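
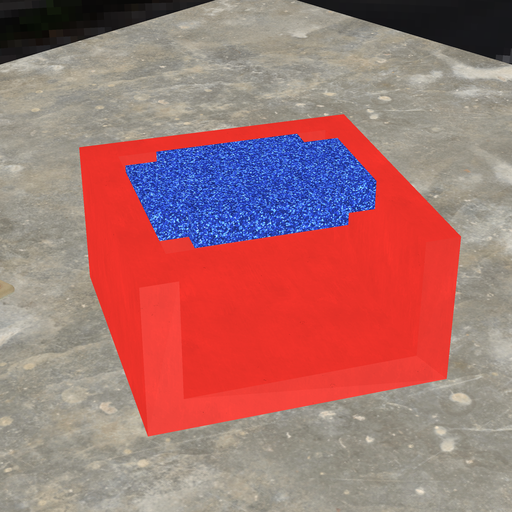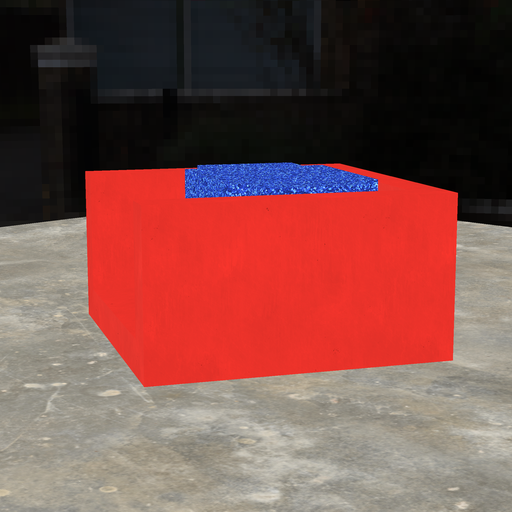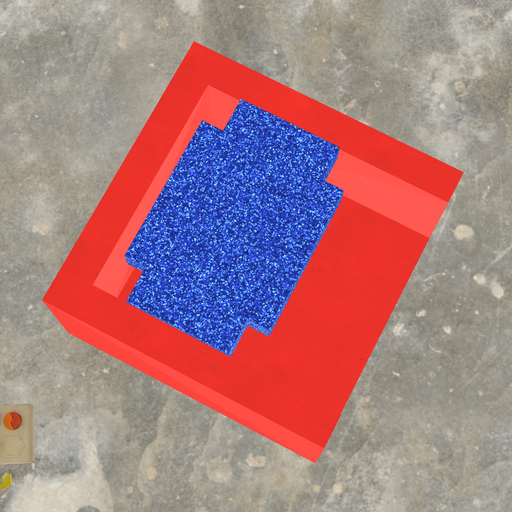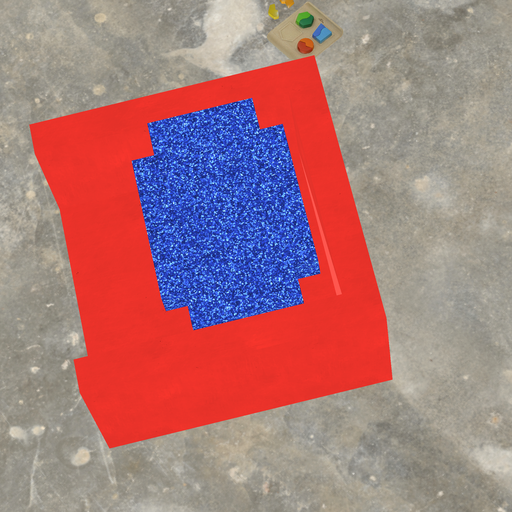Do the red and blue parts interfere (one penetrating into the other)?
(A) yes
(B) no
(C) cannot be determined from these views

(B) no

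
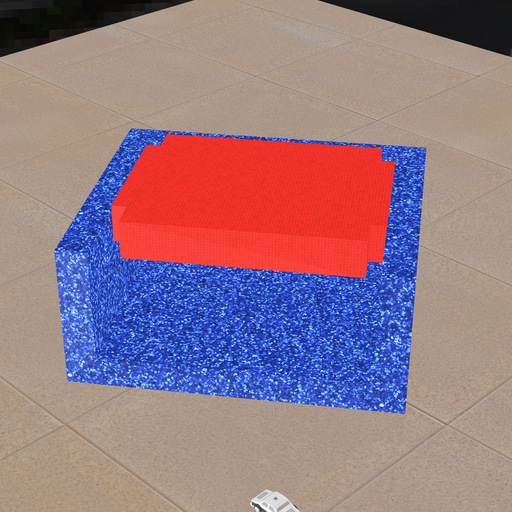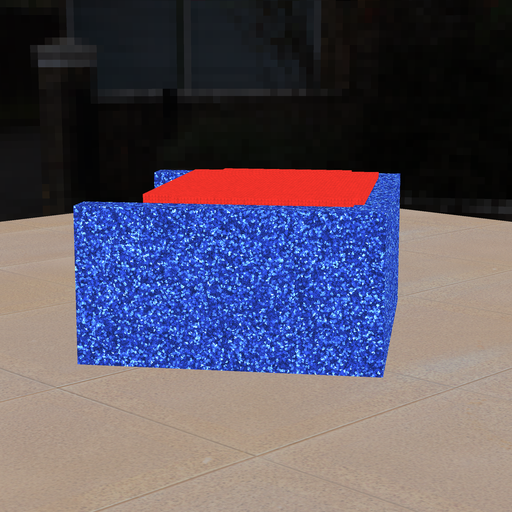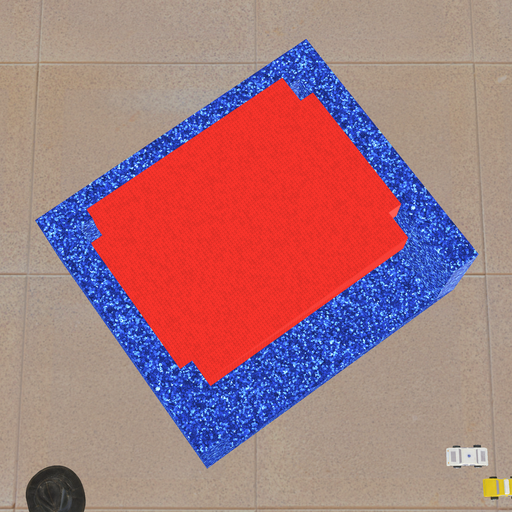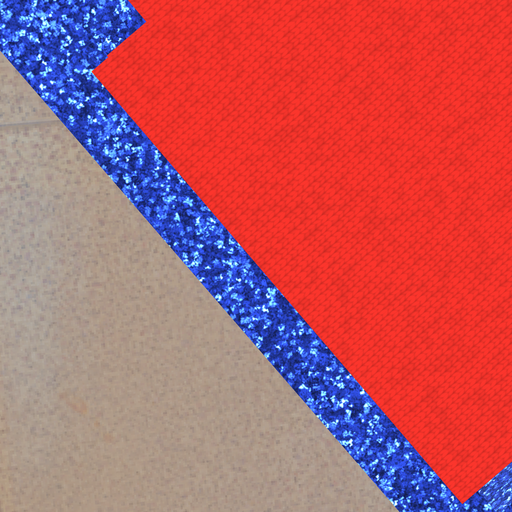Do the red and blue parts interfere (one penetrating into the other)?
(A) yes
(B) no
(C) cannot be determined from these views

(A) yes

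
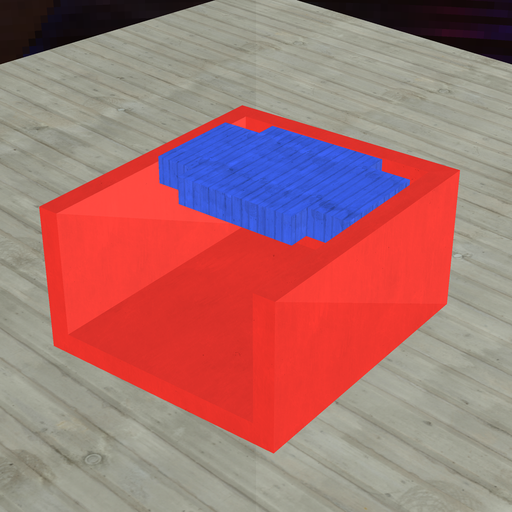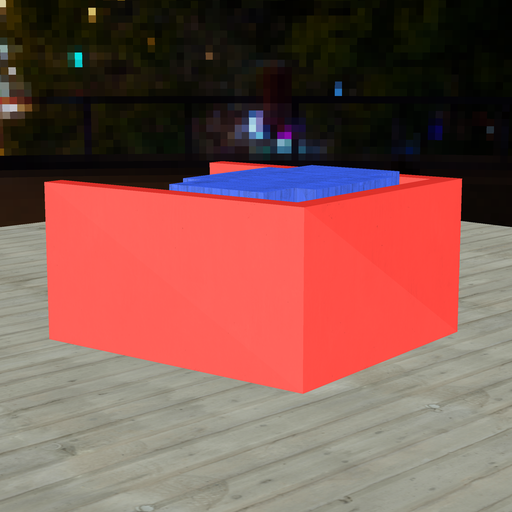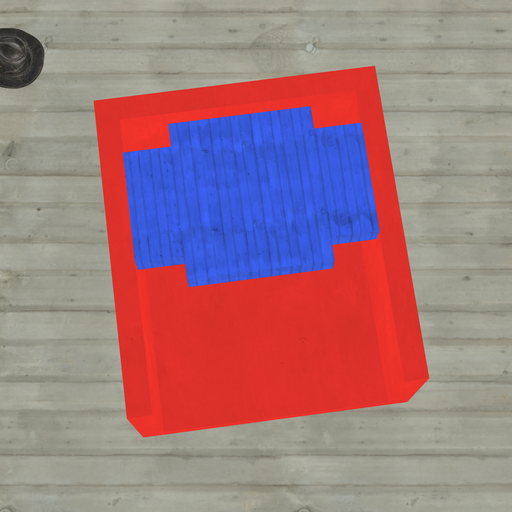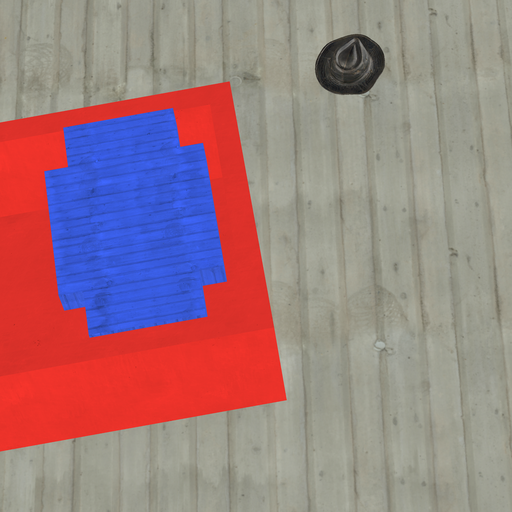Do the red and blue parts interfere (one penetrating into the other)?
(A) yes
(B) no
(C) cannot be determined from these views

(B) no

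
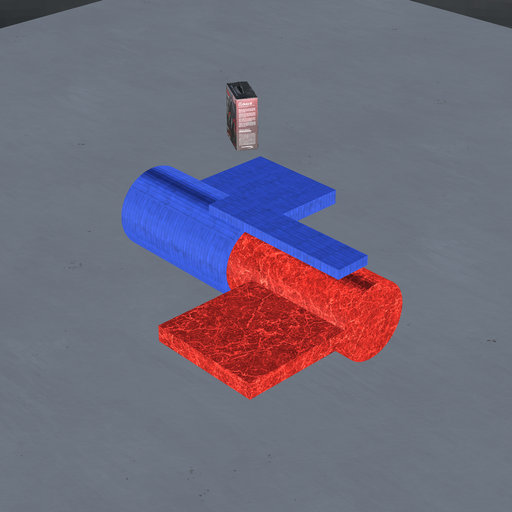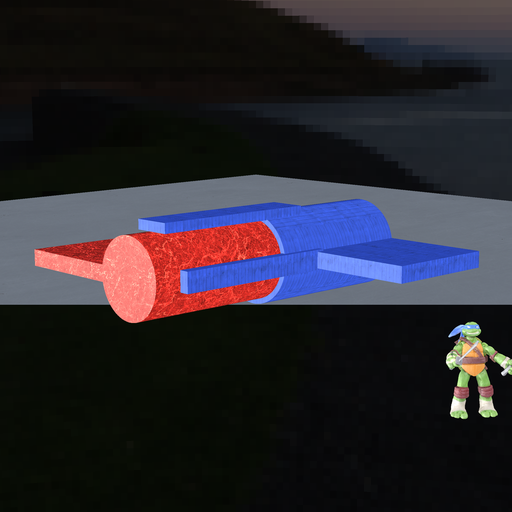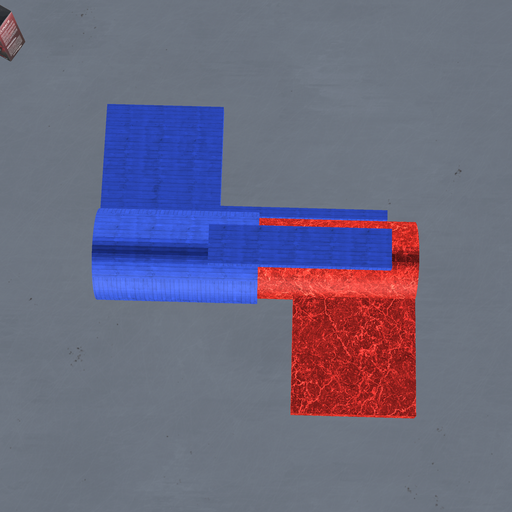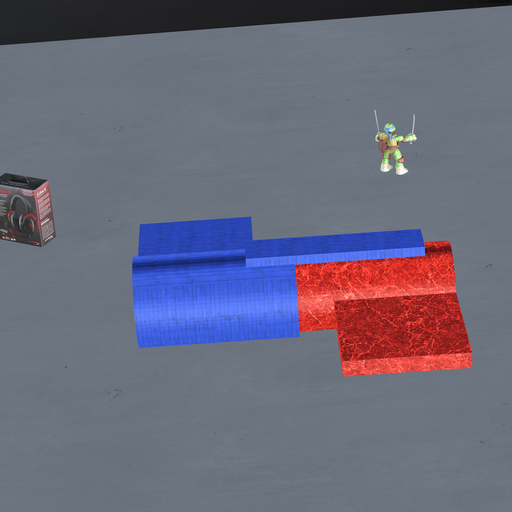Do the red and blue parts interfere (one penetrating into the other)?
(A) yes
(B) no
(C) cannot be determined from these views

(A) yes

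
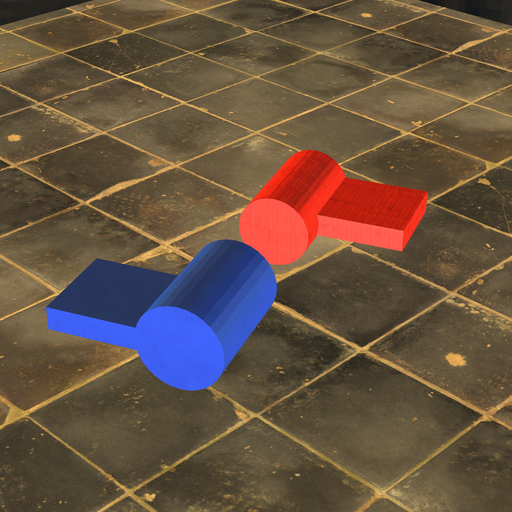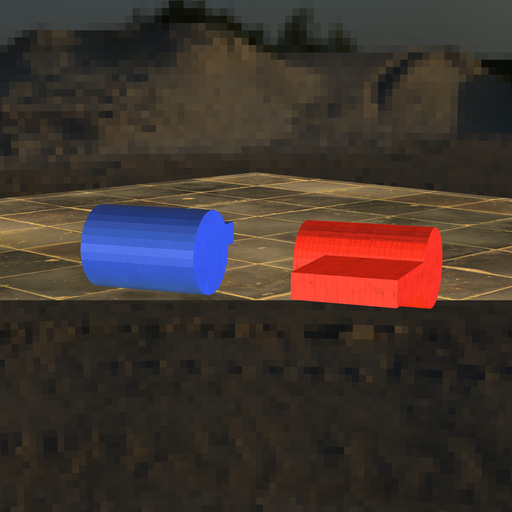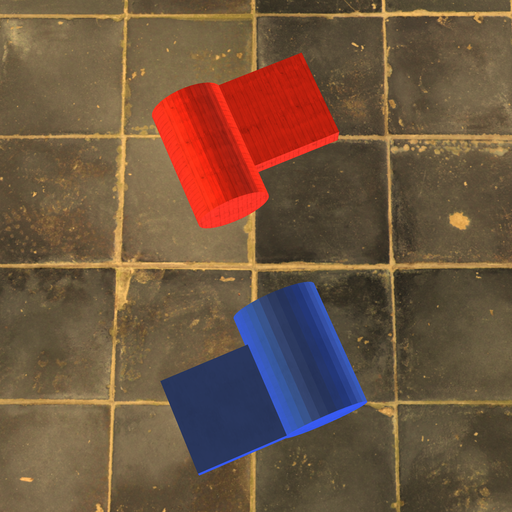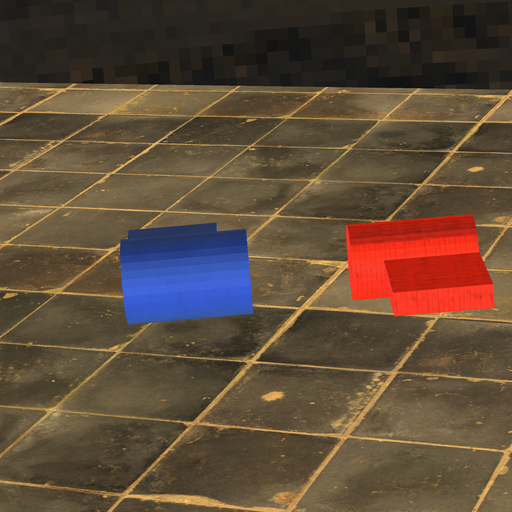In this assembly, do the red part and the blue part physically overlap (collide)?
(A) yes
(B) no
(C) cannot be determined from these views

(B) no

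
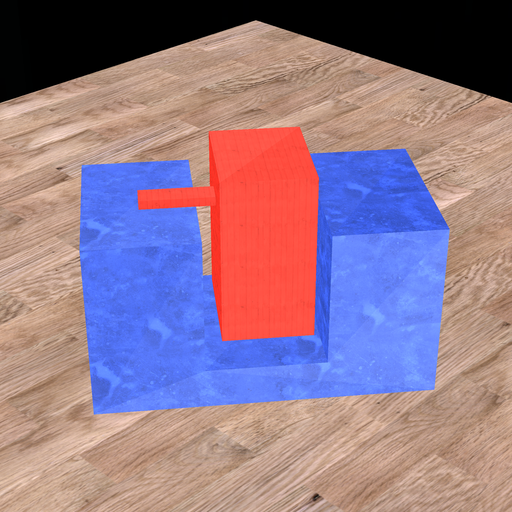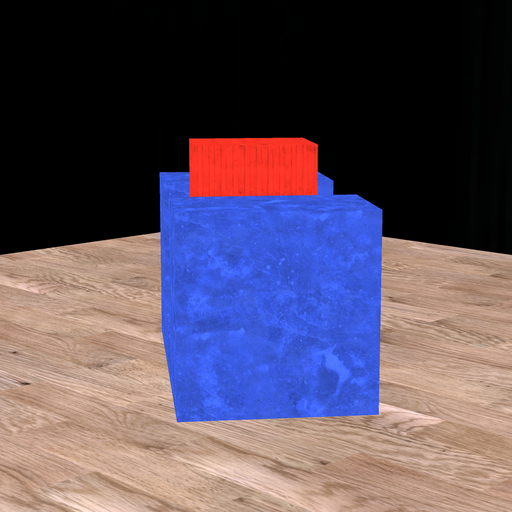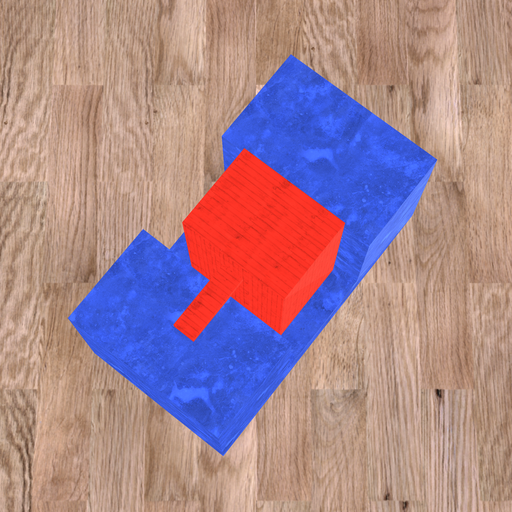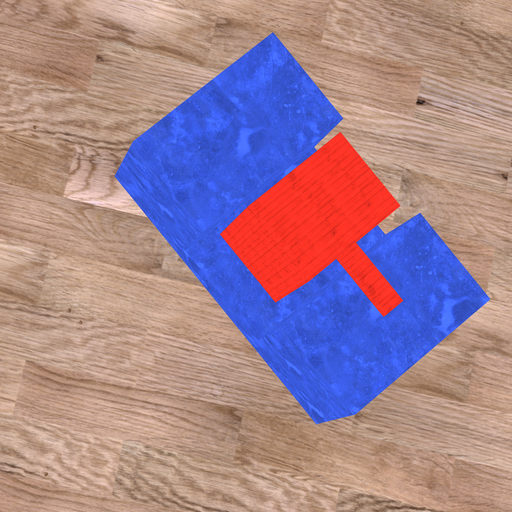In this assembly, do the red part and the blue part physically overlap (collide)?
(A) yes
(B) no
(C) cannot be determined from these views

(B) no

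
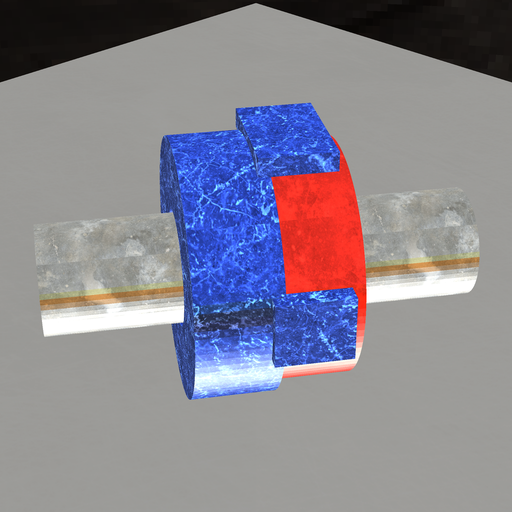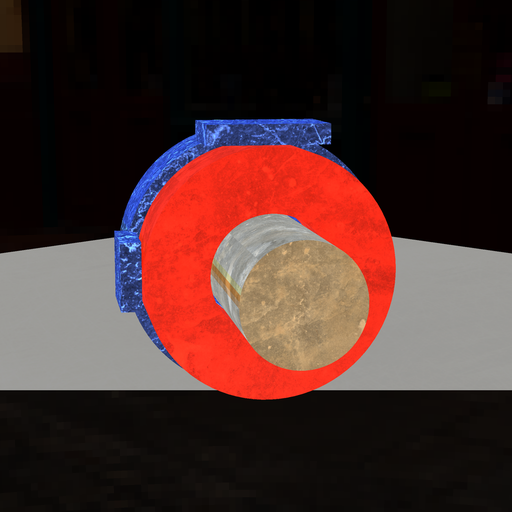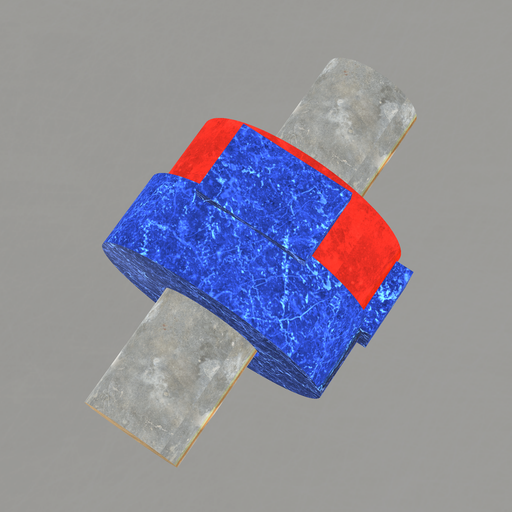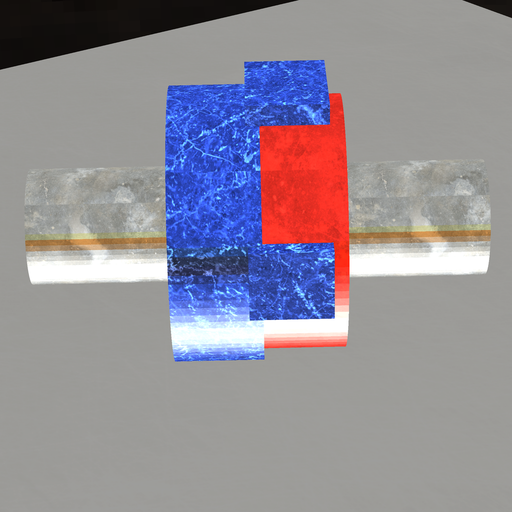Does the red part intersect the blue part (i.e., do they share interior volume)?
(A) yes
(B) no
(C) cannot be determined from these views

(A) yes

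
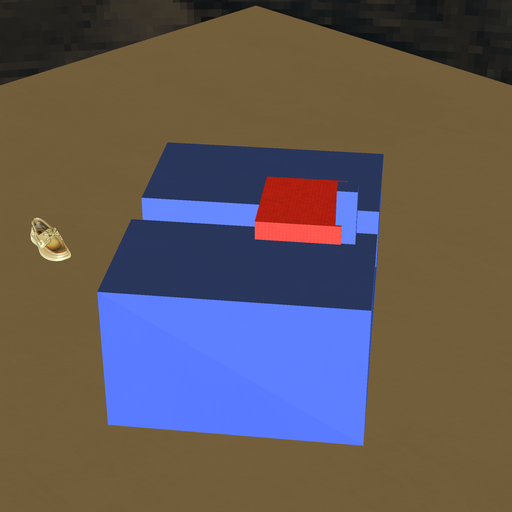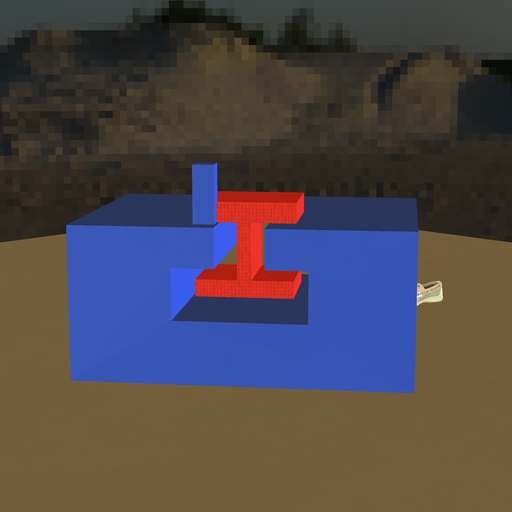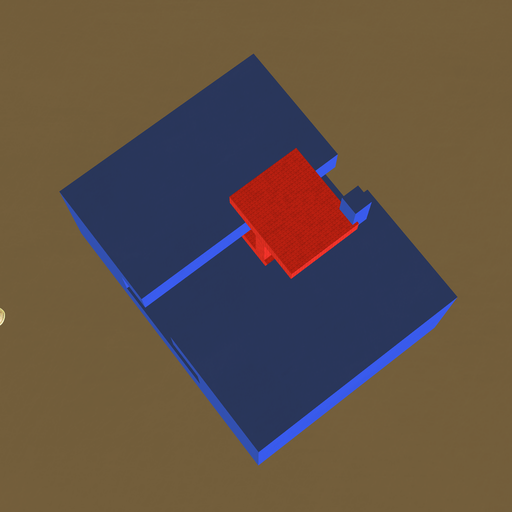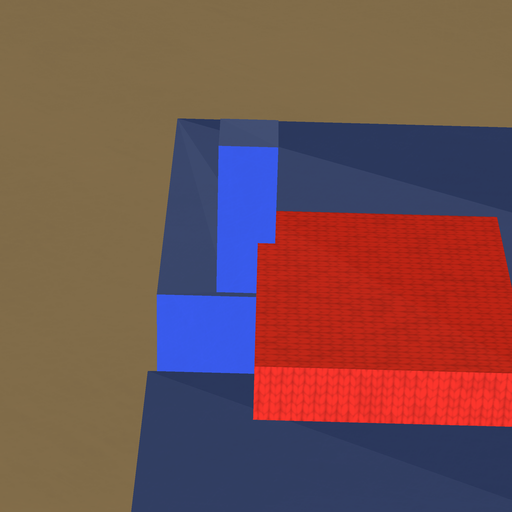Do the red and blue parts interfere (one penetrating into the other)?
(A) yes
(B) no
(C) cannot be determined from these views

(A) yes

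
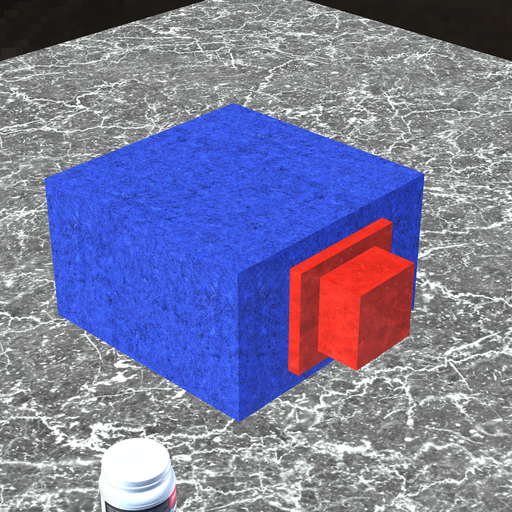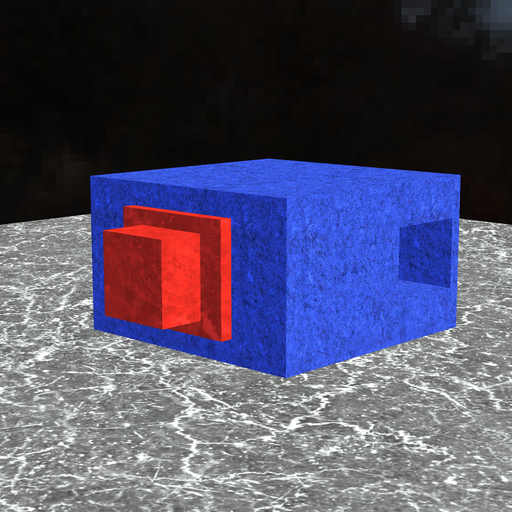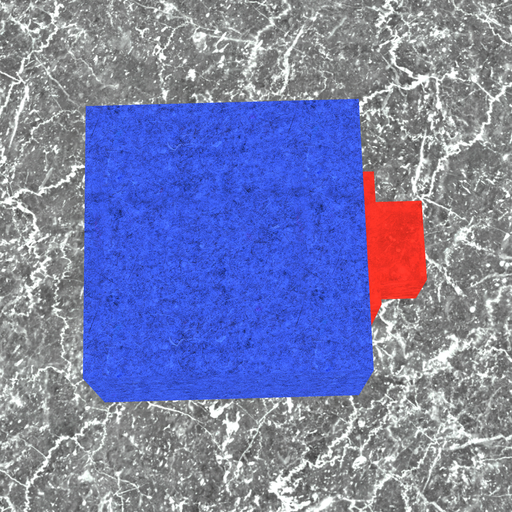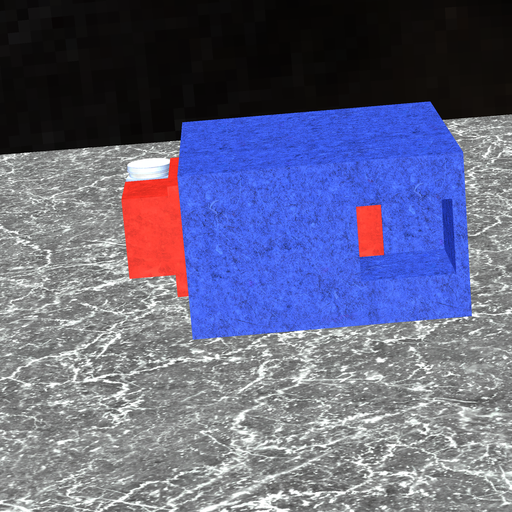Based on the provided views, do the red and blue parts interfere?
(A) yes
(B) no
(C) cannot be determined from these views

(A) yes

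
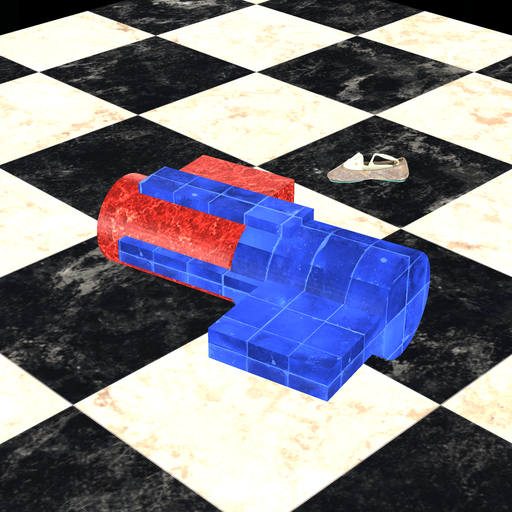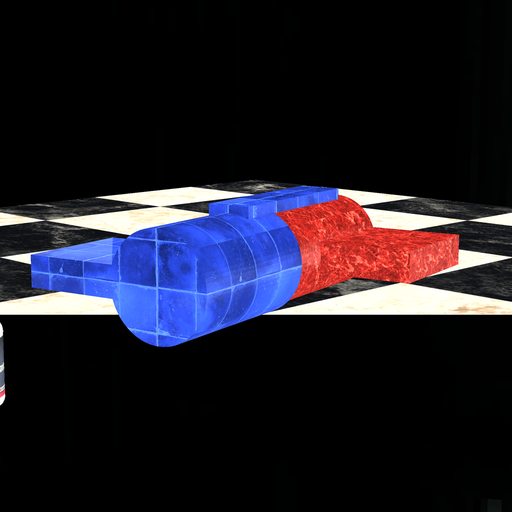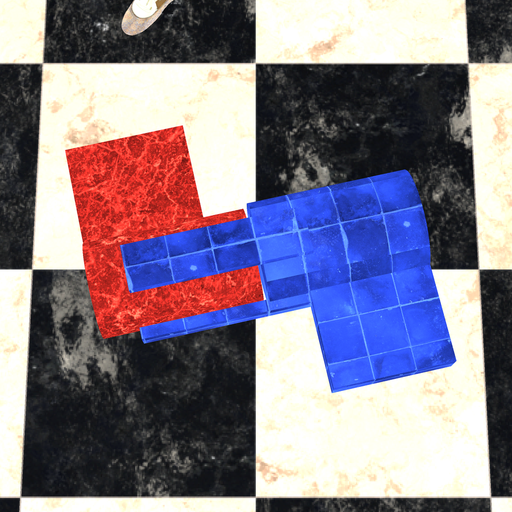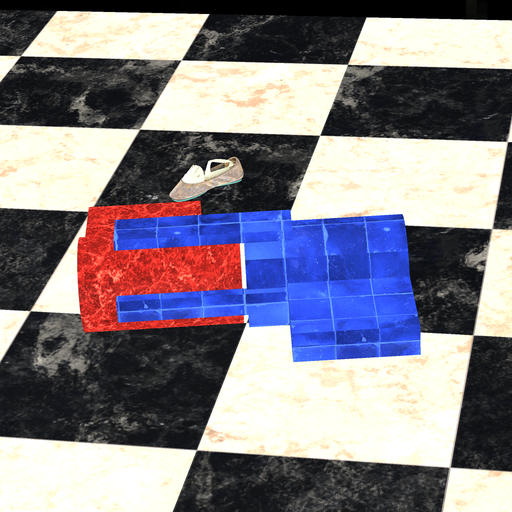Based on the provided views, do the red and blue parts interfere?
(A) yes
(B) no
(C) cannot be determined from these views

(B) no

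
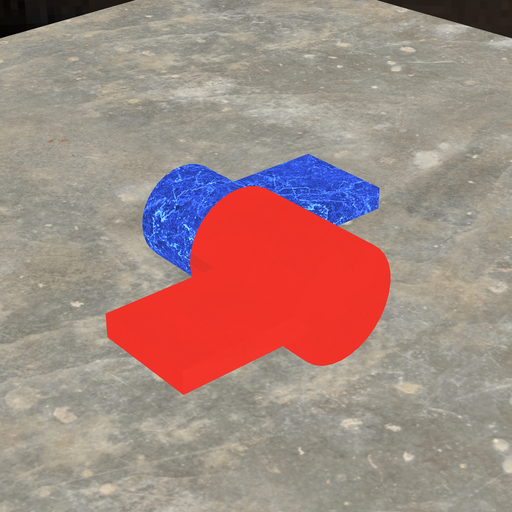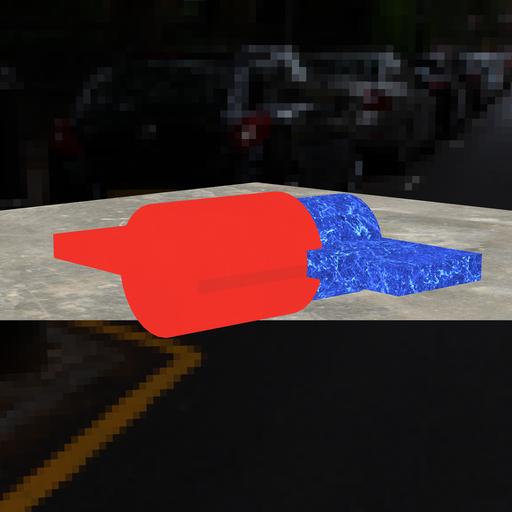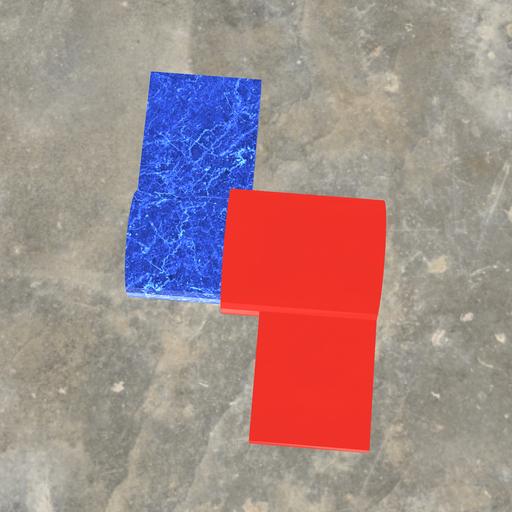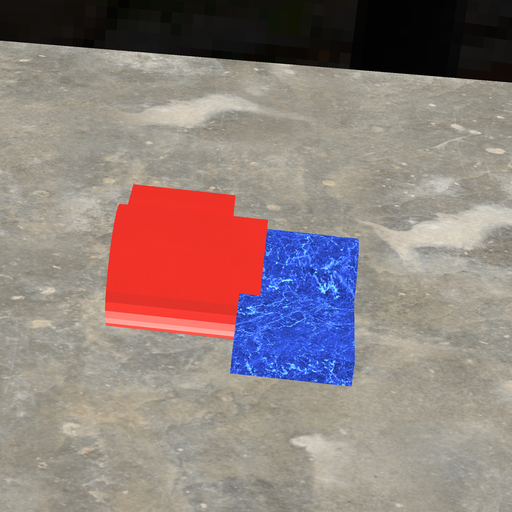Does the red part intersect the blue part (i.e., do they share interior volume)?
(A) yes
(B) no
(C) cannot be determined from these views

(A) yes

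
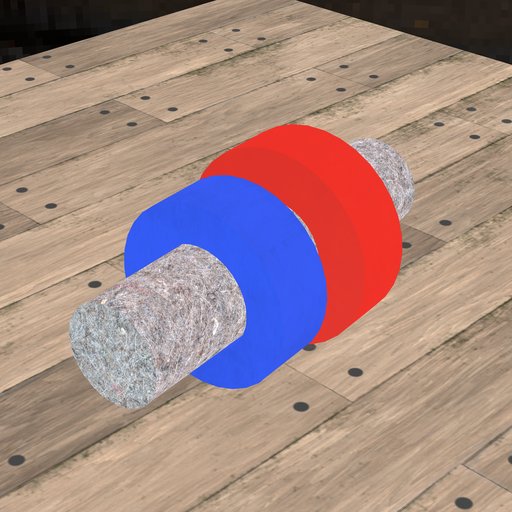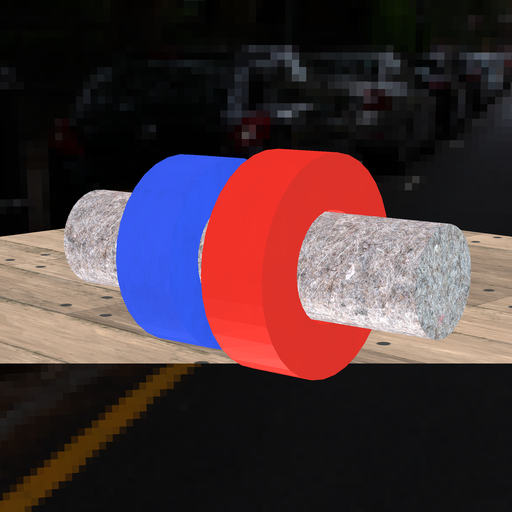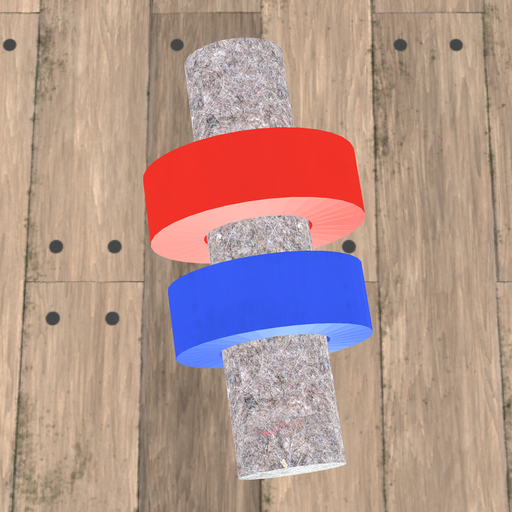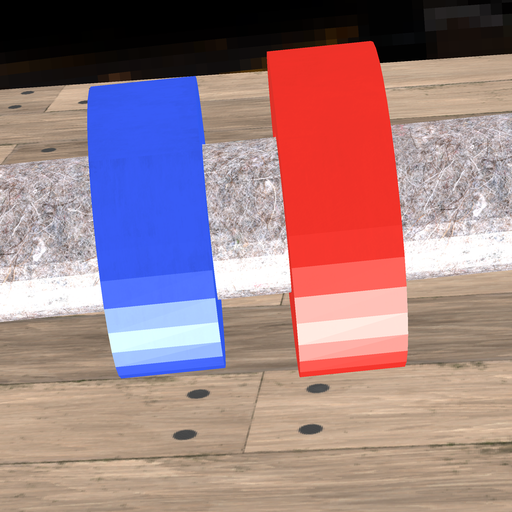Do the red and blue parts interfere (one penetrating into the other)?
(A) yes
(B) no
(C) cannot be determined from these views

(B) no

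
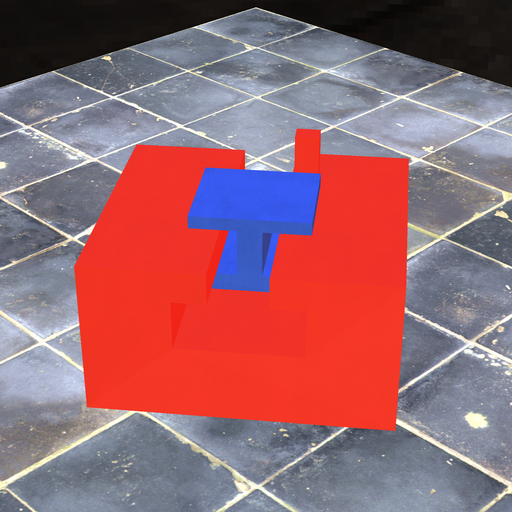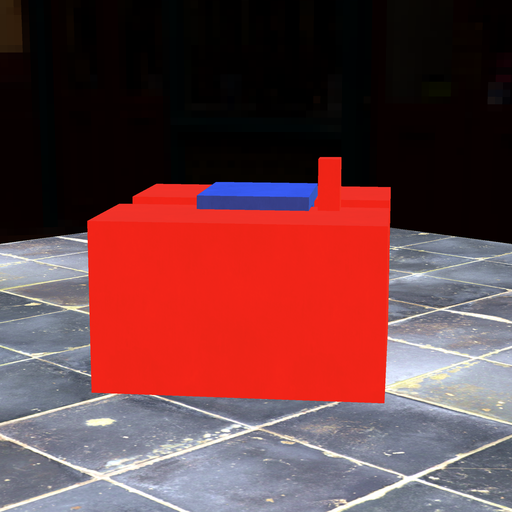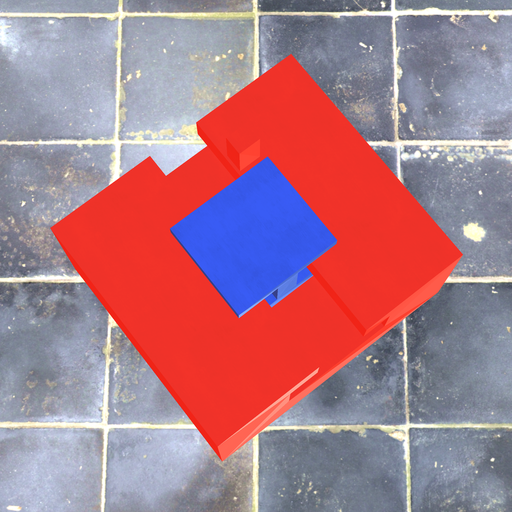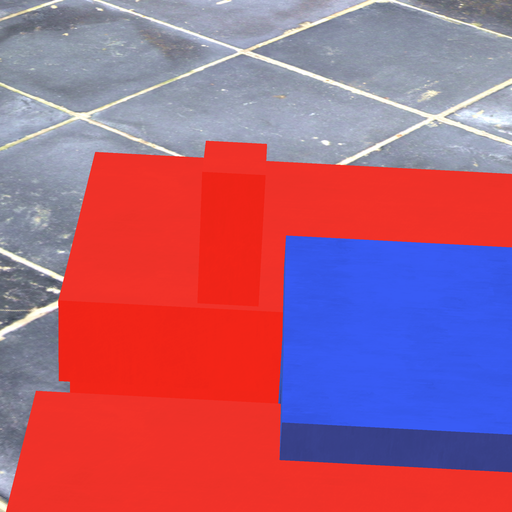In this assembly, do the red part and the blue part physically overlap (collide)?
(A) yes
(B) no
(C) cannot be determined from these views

(B) no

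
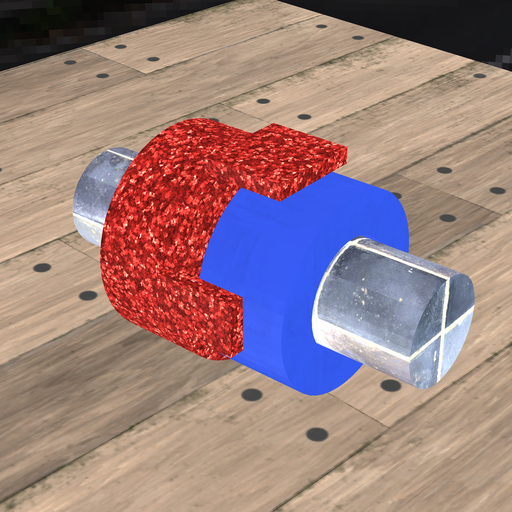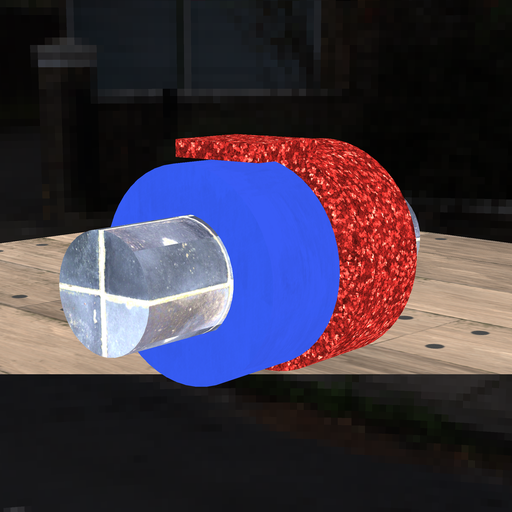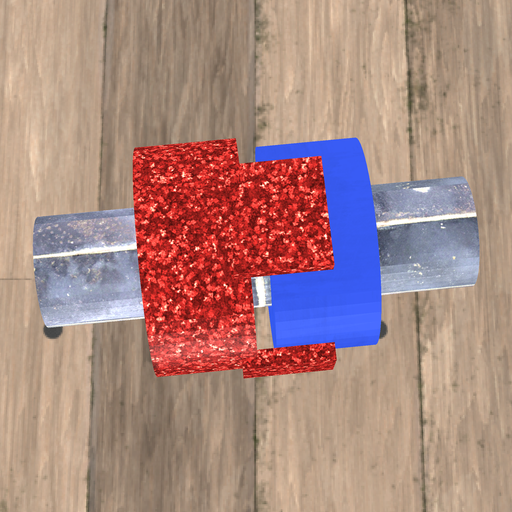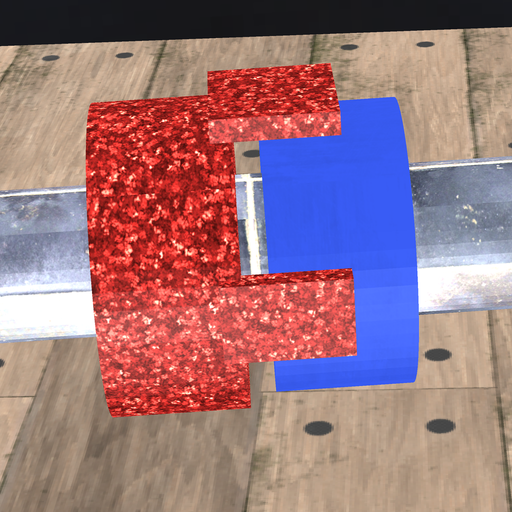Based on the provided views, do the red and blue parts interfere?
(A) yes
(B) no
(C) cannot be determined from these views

(B) no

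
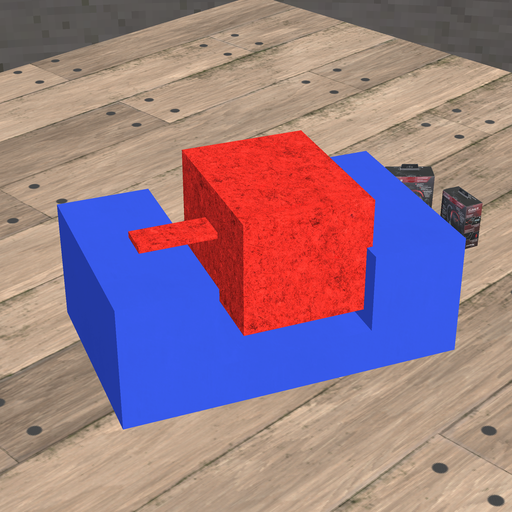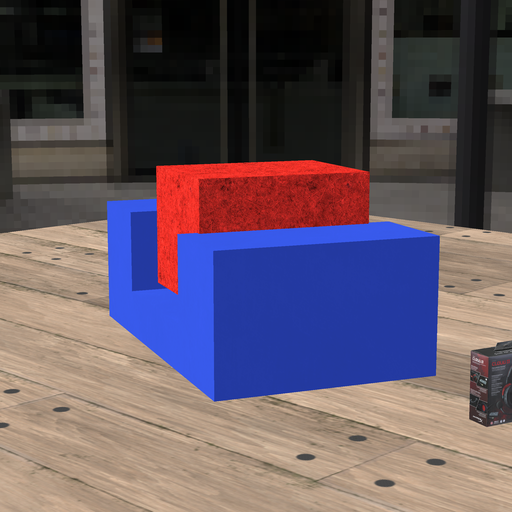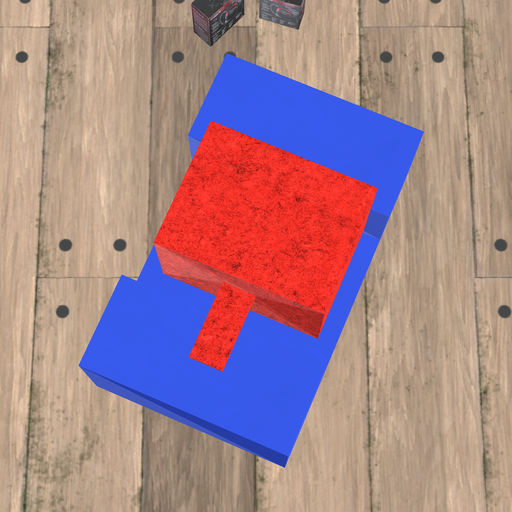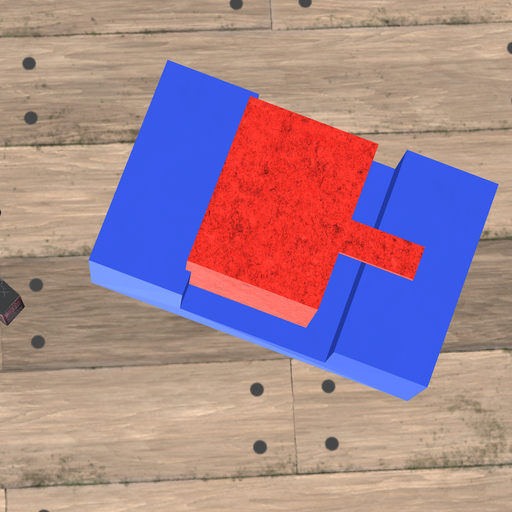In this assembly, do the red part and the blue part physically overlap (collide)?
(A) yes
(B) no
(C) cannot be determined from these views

(A) yes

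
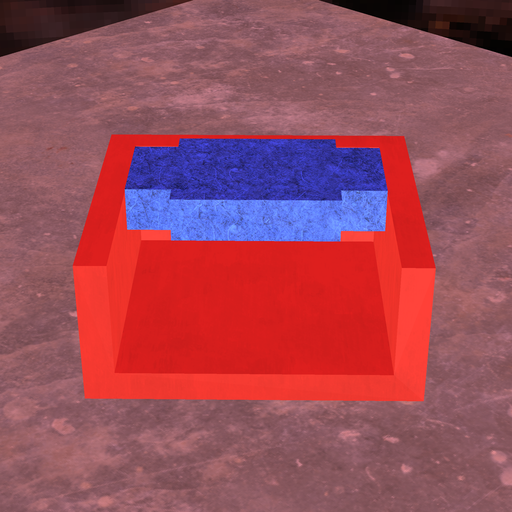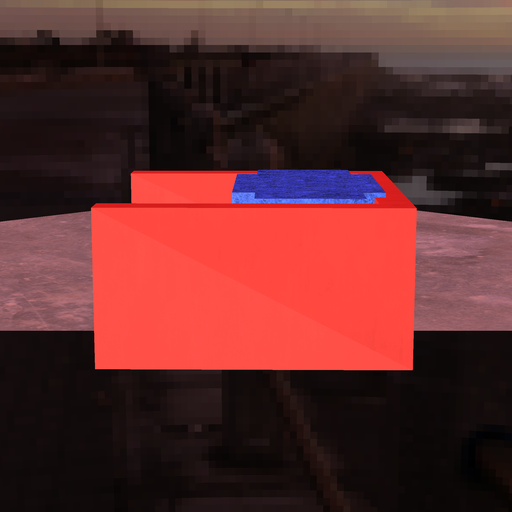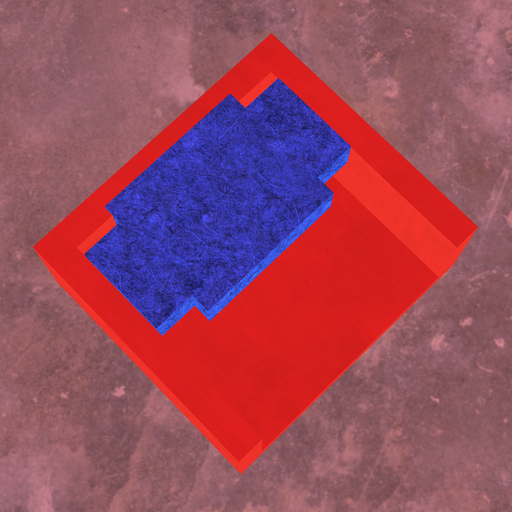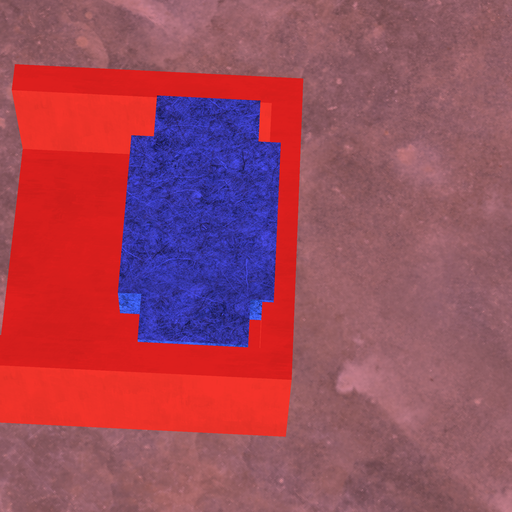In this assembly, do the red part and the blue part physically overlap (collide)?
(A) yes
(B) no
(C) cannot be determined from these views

(A) yes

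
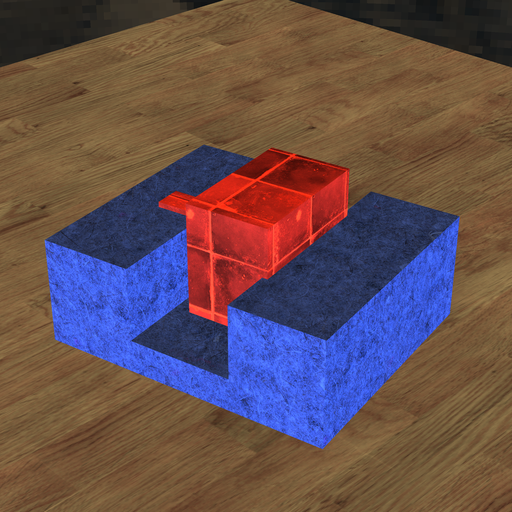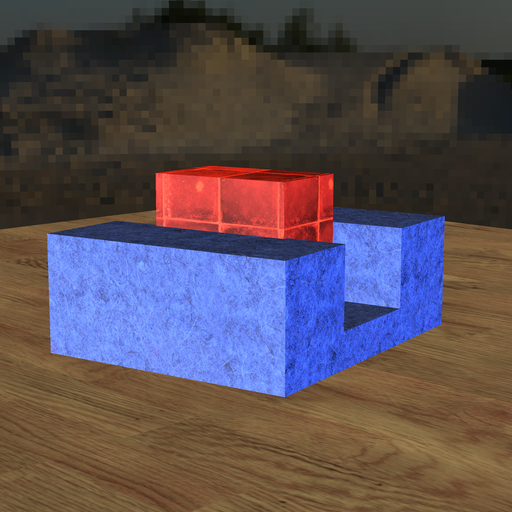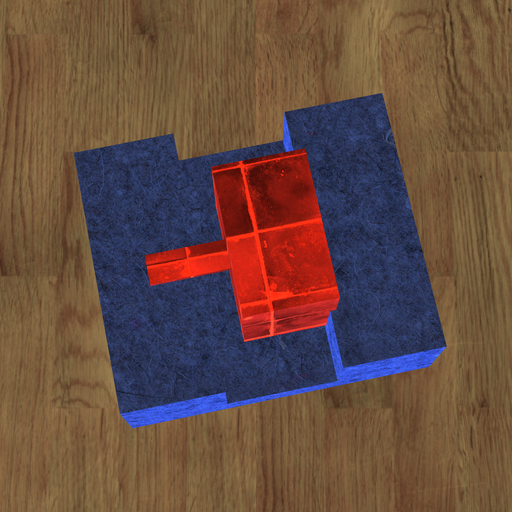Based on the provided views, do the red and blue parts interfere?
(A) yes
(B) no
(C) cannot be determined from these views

(A) yes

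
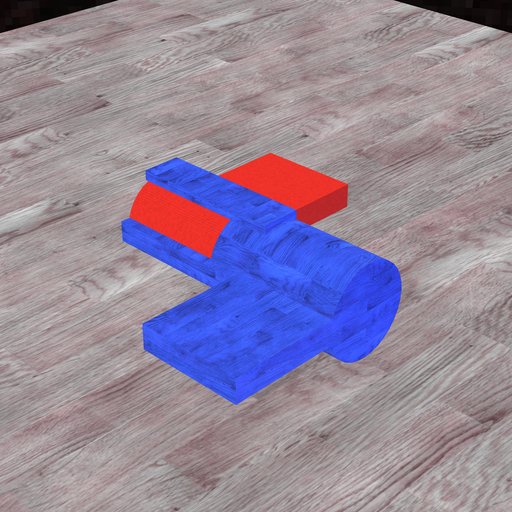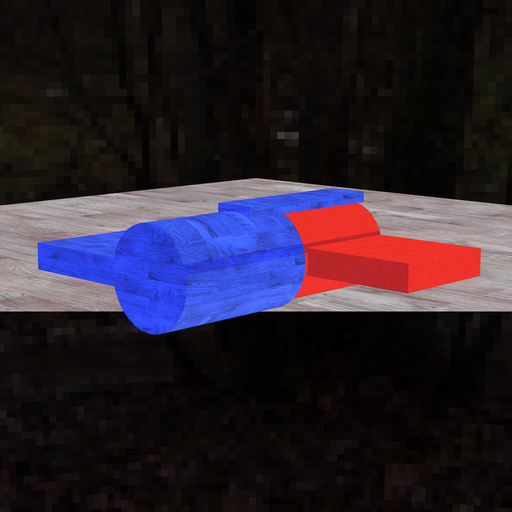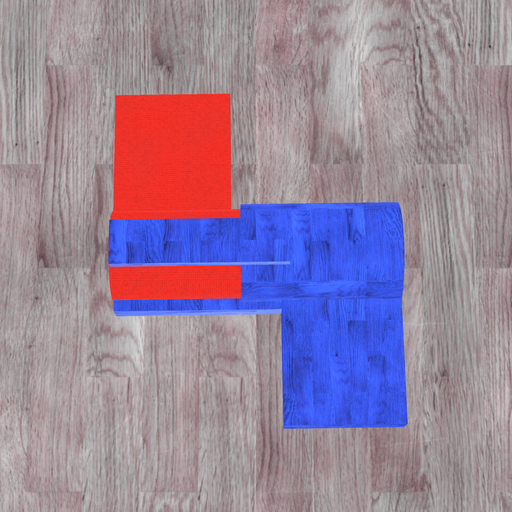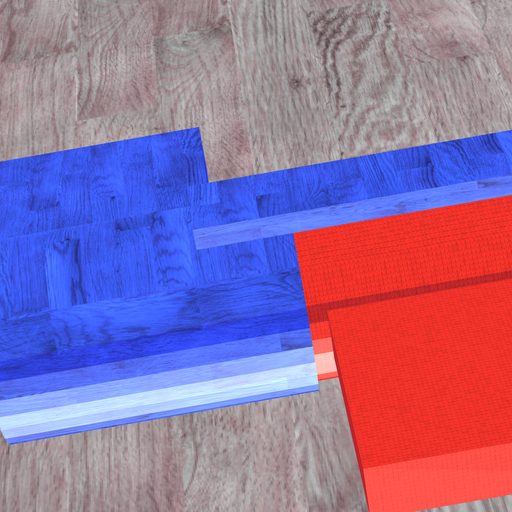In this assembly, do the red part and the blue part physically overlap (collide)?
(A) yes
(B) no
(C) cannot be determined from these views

(A) yes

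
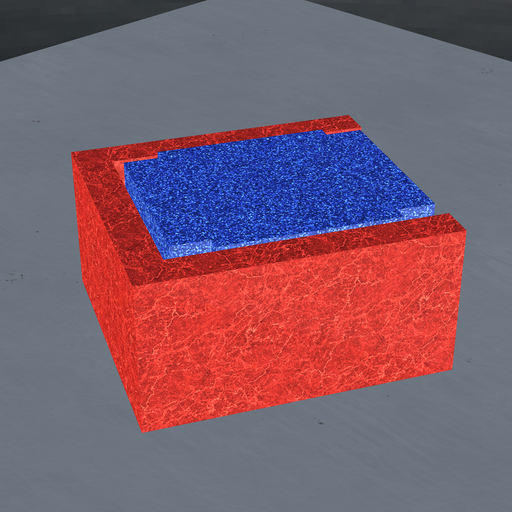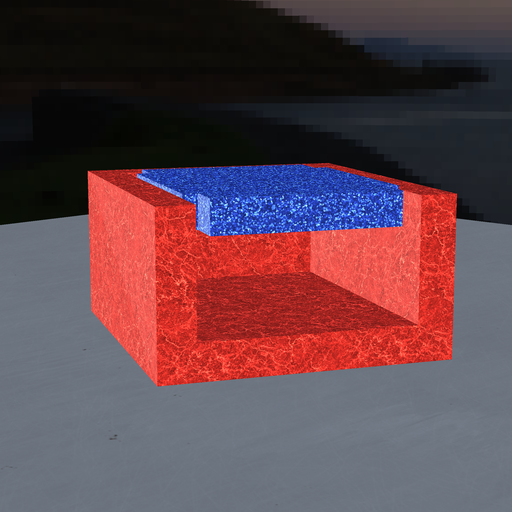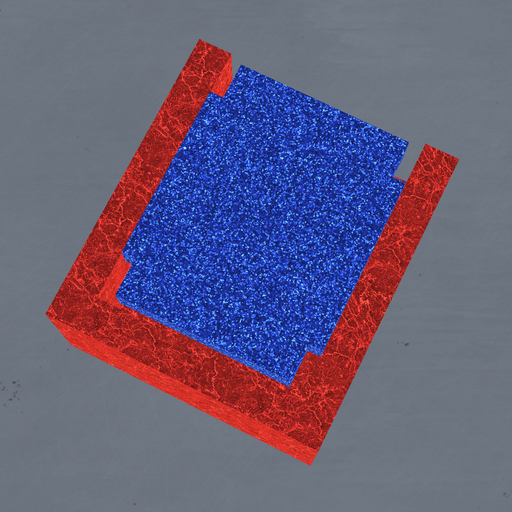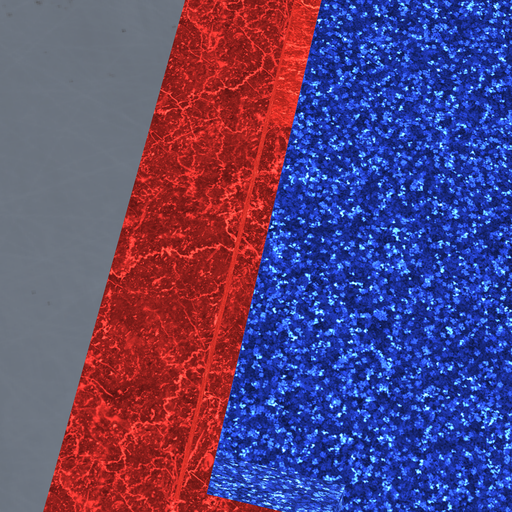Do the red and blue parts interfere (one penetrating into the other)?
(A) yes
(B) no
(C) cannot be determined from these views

(B) no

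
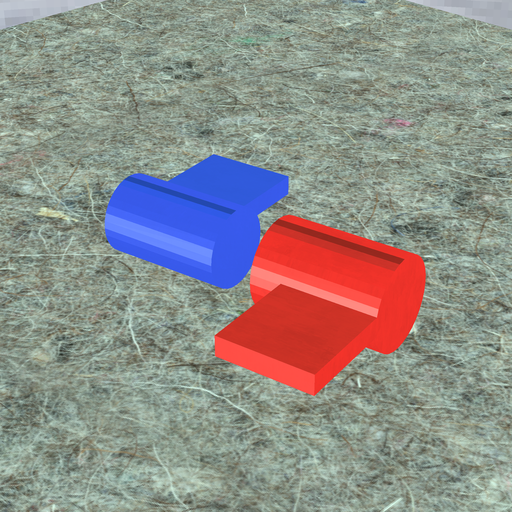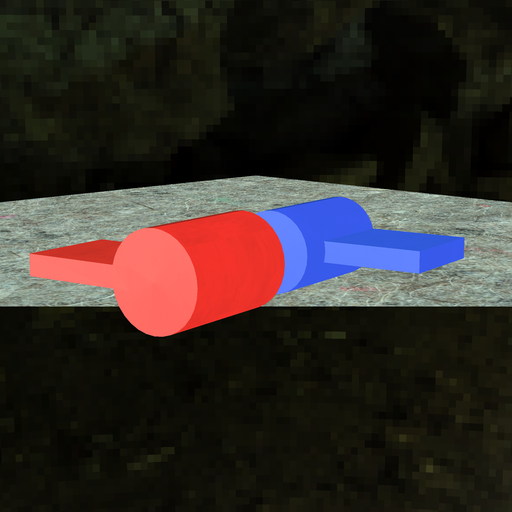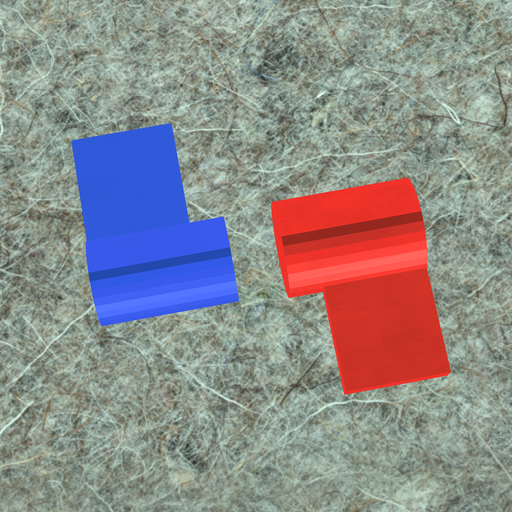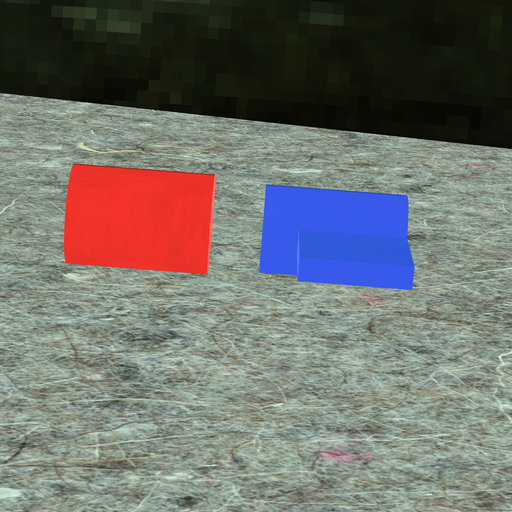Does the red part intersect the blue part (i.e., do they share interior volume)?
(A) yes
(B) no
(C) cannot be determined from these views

(B) no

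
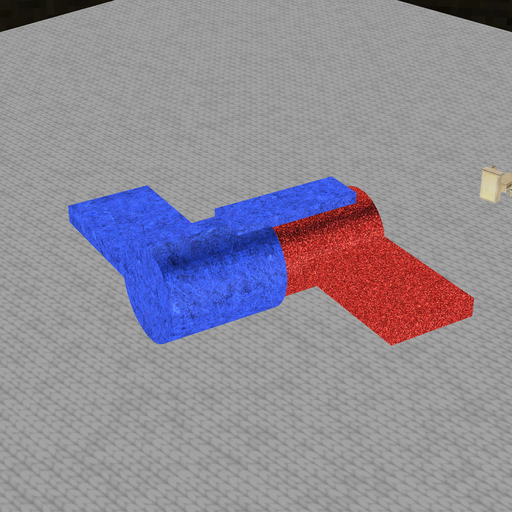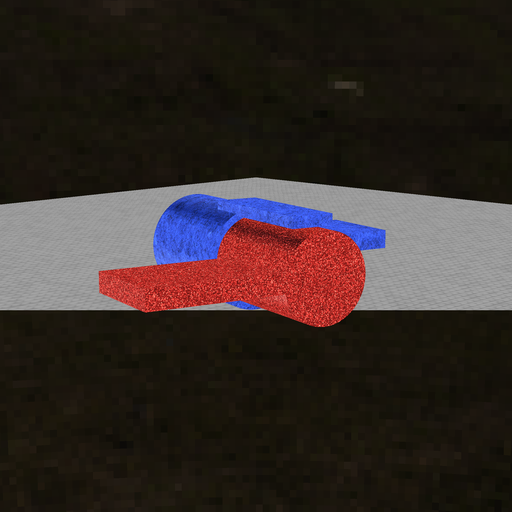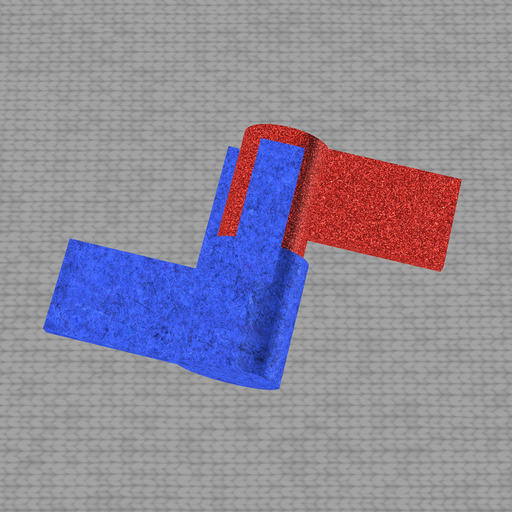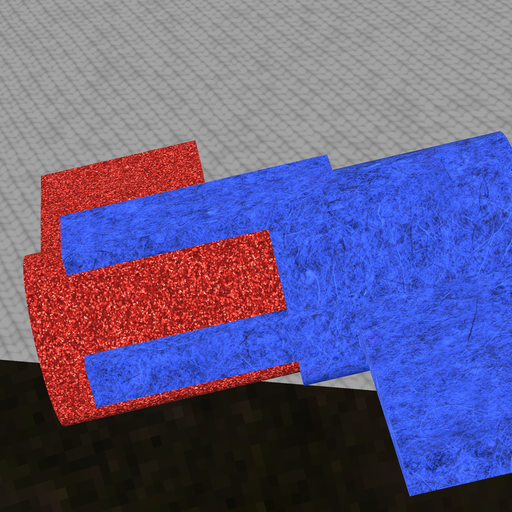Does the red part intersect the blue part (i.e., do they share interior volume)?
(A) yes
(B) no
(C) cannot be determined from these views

(A) yes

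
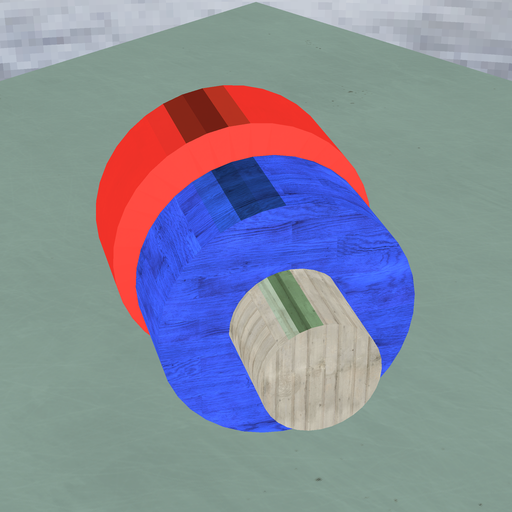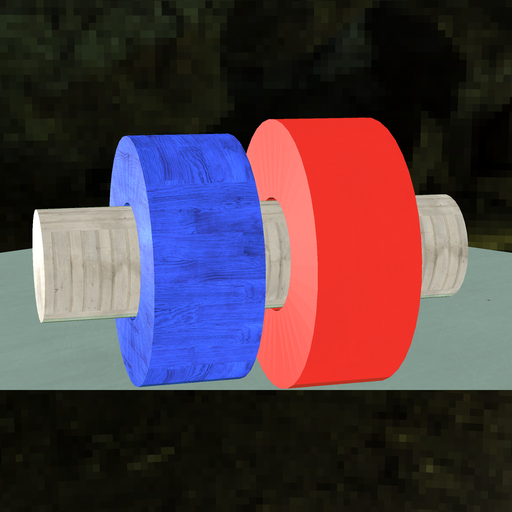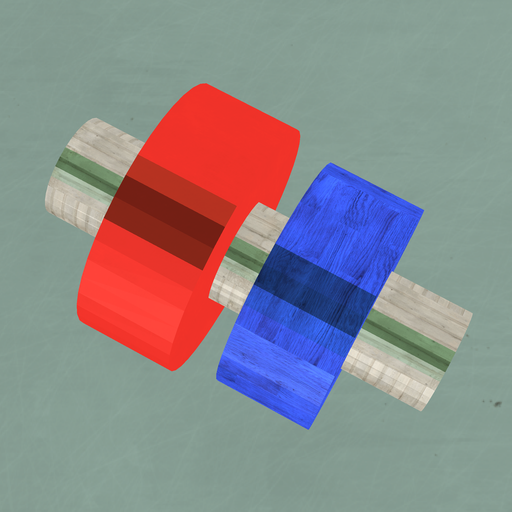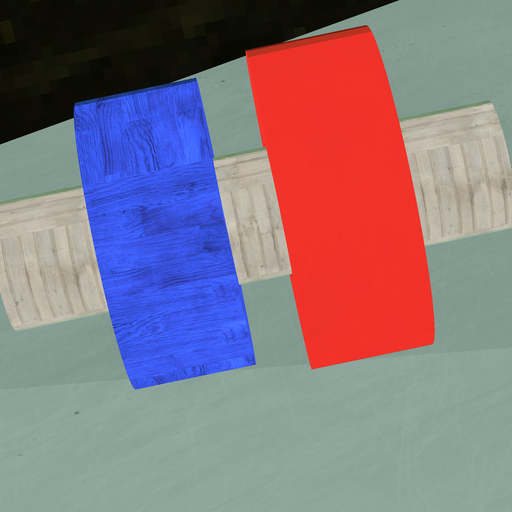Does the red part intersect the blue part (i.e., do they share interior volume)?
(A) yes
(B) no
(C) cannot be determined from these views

(B) no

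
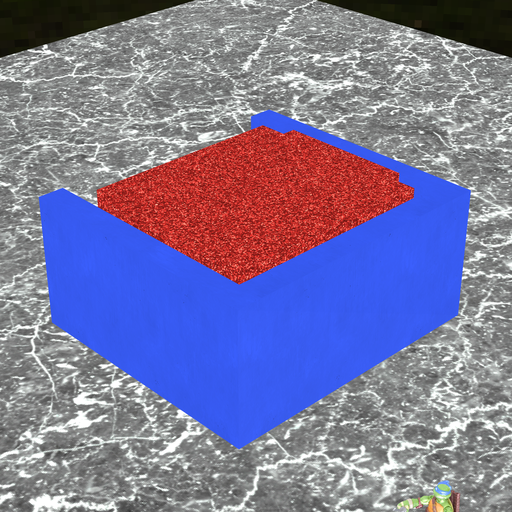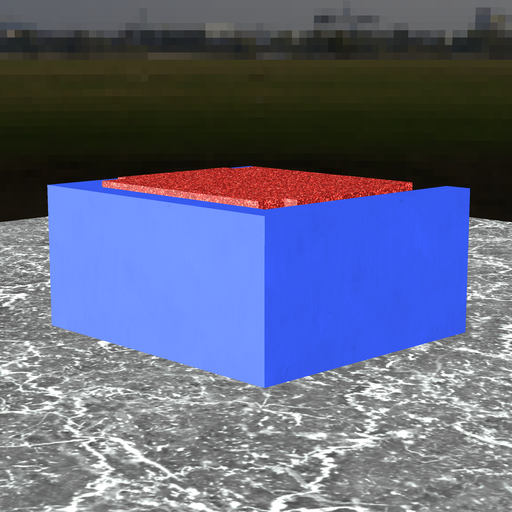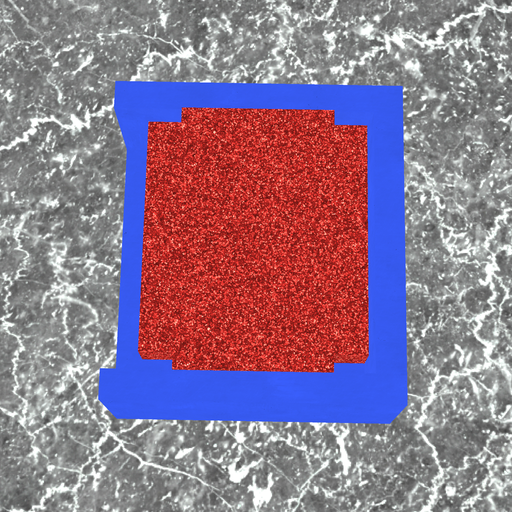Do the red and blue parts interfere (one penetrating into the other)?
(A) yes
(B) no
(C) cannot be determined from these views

(B) no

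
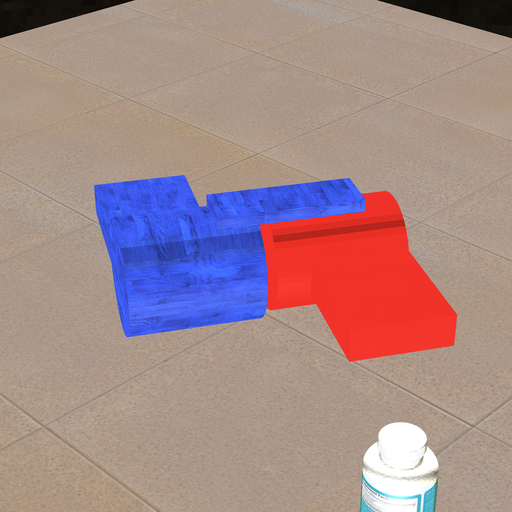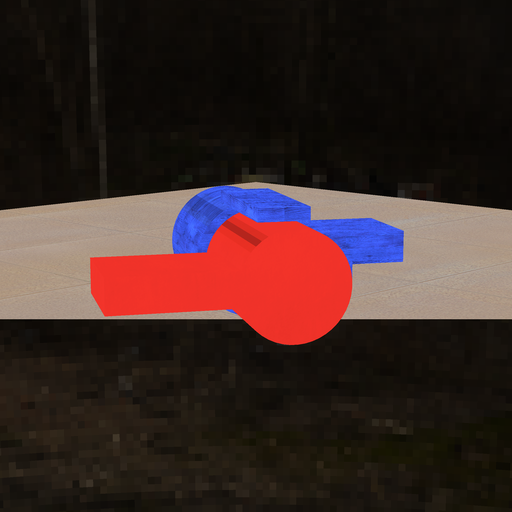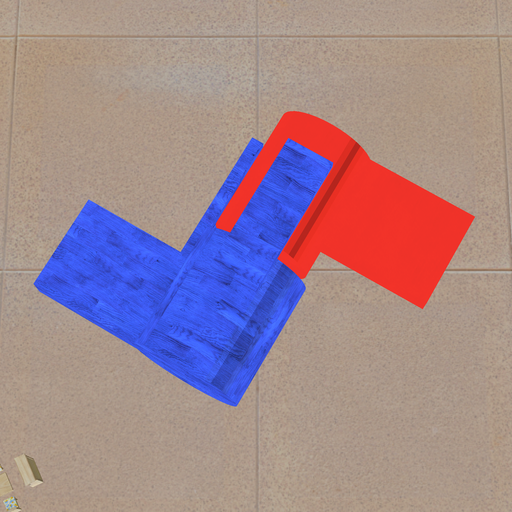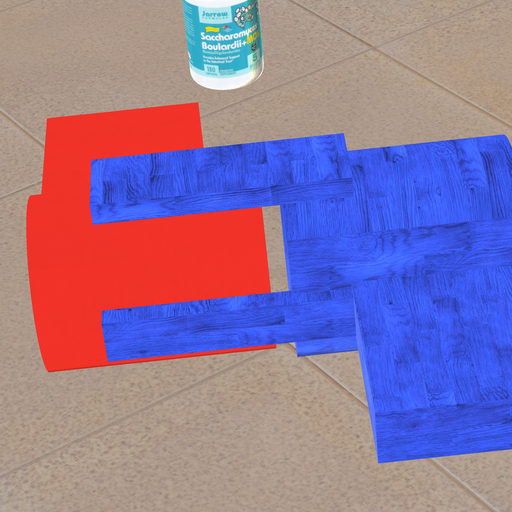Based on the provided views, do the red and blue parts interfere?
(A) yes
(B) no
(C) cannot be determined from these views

(B) no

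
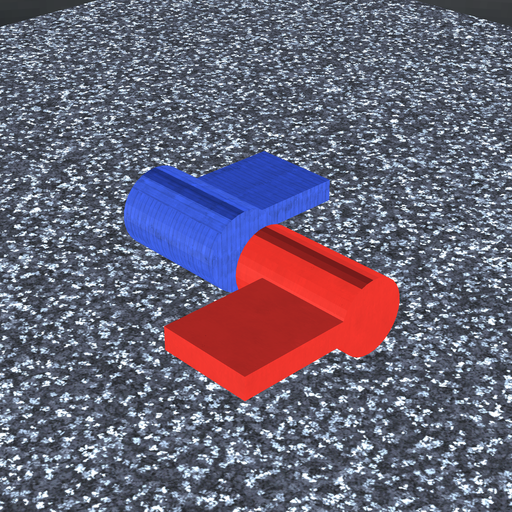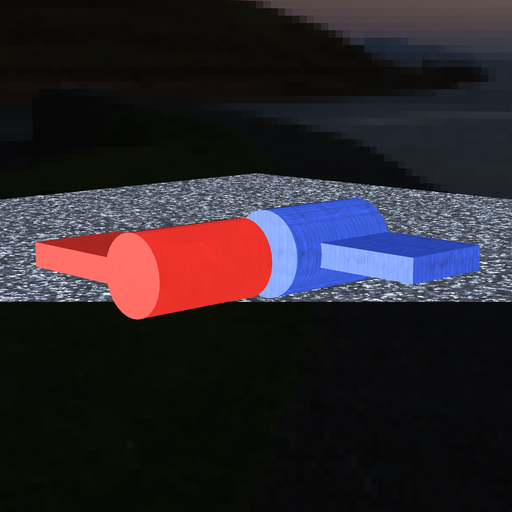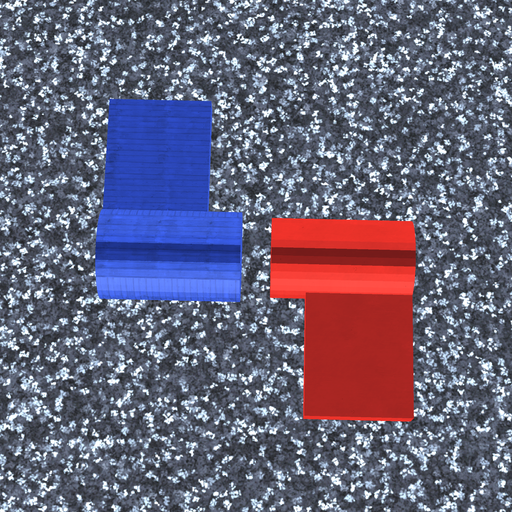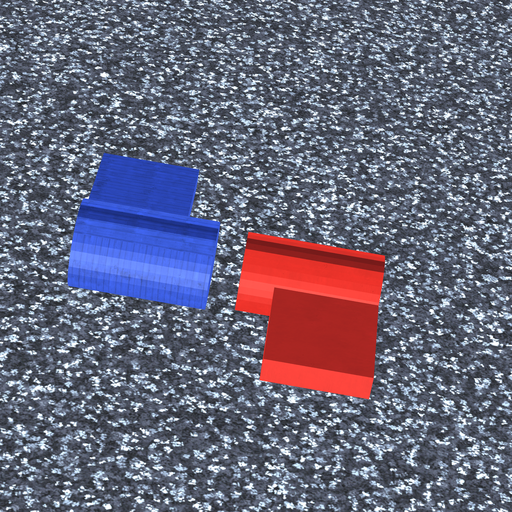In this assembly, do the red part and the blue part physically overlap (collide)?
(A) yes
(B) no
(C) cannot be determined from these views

(B) no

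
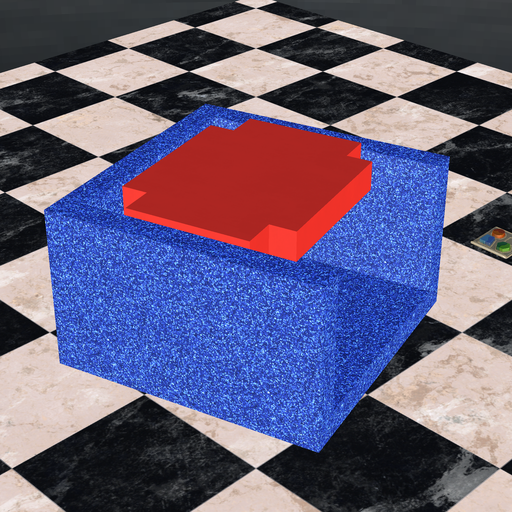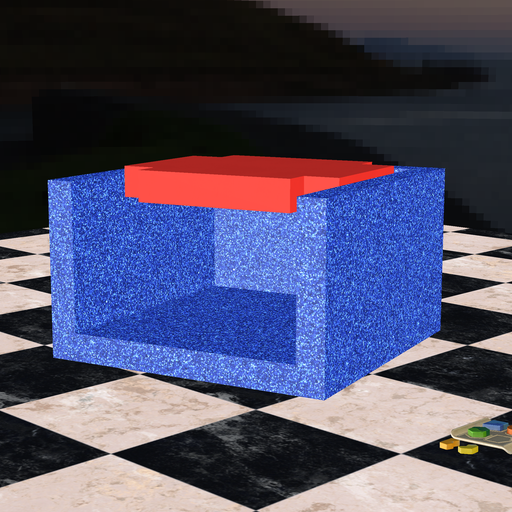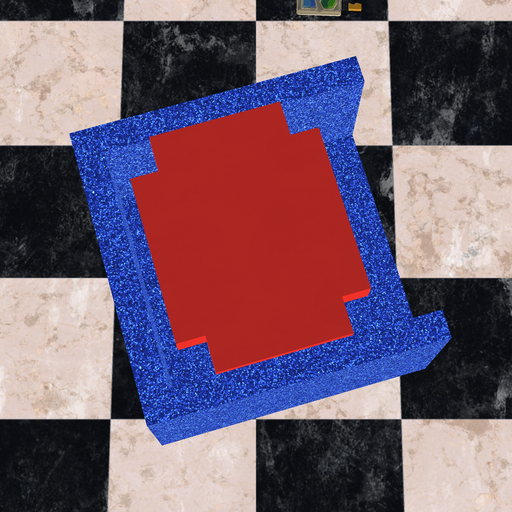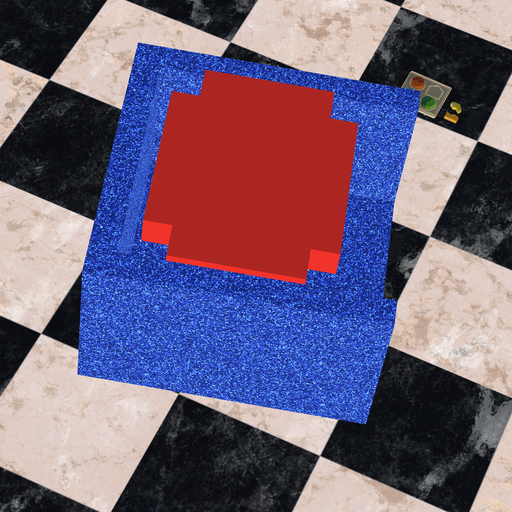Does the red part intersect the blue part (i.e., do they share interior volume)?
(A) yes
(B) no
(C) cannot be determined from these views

(B) no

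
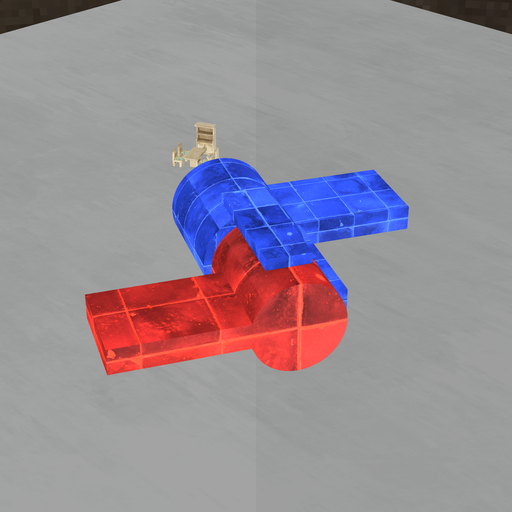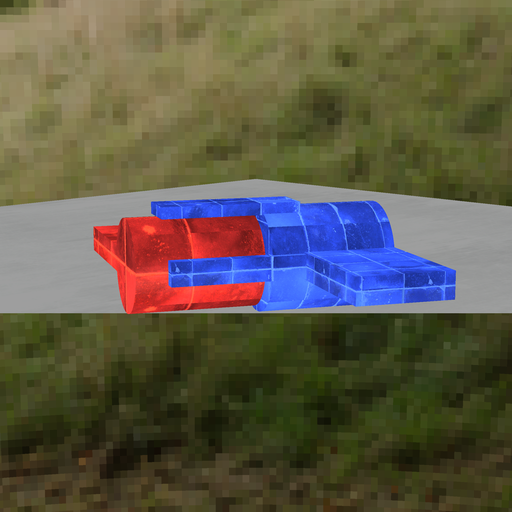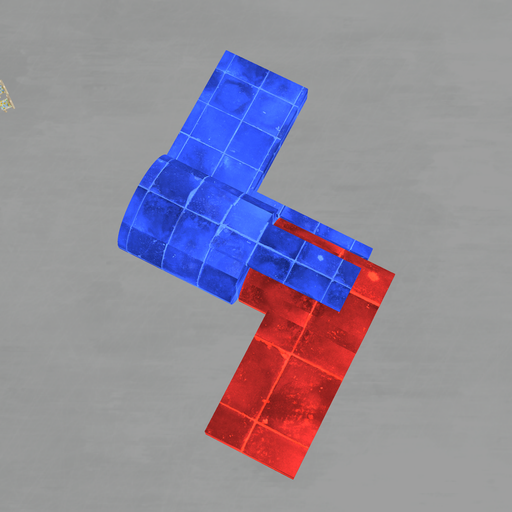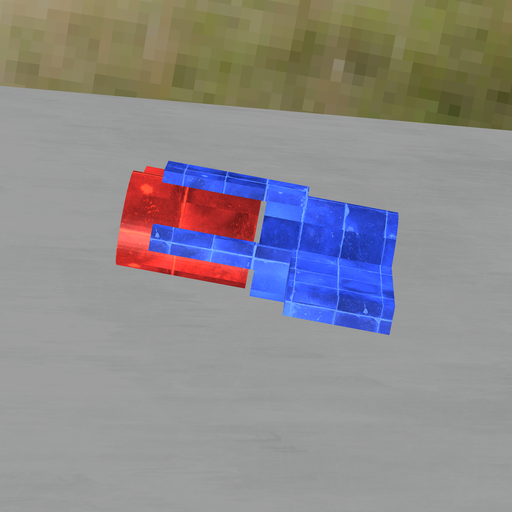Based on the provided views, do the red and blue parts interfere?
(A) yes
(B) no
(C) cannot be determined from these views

(B) no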